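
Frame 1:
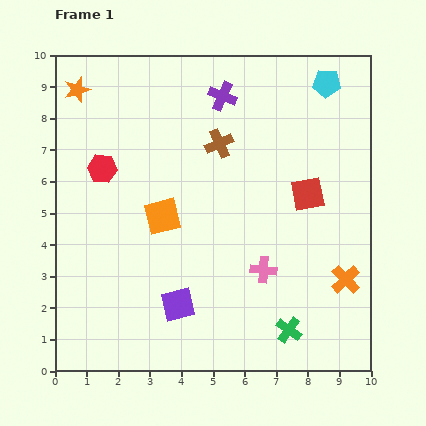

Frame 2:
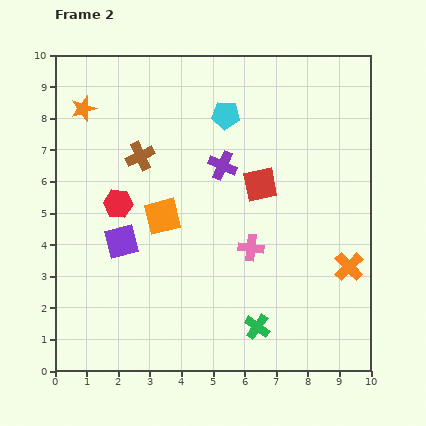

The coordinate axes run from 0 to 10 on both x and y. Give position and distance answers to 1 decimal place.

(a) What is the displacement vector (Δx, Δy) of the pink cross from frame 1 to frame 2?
(-0.4, 0.7)

The pink cross was at (6.6, 3.2) in frame 1 and (6.2, 3.9) in frame 2.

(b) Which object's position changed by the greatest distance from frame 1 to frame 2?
the cyan pentagon

(moved 3.4; next 2.7)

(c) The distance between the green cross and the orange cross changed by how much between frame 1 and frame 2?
+1.1

Distance in frame 1: 2.4. Distance in frame 2: 3.5.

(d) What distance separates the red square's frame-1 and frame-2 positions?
1.5

The red square moved from (8.0, 5.6) to (6.5, 5.9), a distance of √(1.5² + 0.3²) ≈ 1.5.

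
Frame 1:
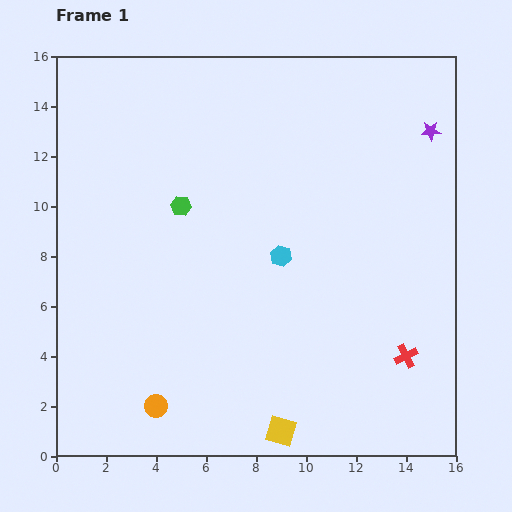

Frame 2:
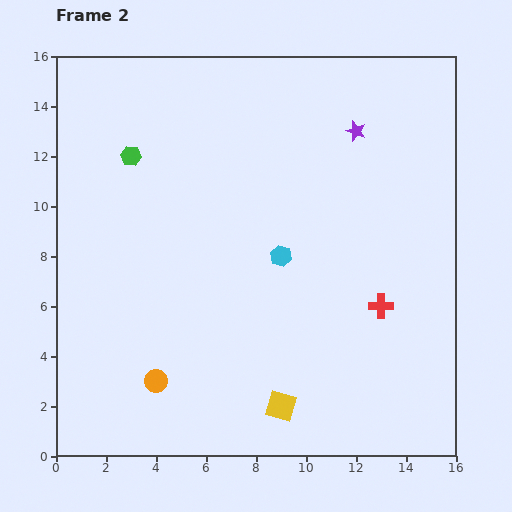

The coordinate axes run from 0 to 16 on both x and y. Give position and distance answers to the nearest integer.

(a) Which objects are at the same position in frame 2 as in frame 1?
the cyan hexagon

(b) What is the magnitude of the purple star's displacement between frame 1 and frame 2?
3

The purple star moved from (15, 13) to (12, 13), a distance of √(3² + 0²) ≈ 3.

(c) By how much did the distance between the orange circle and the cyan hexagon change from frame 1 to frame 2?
-1

Distance in frame 1: 8. Distance in frame 2: 7.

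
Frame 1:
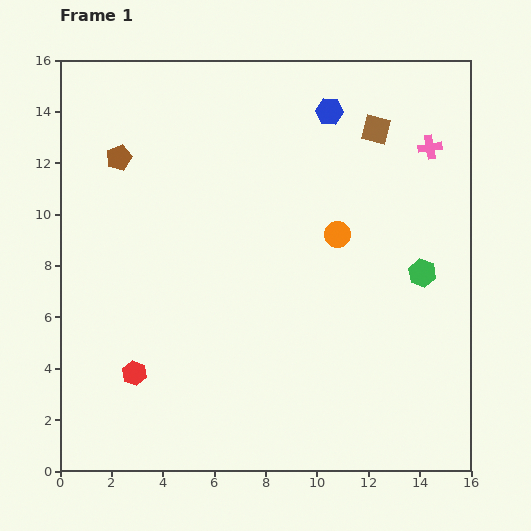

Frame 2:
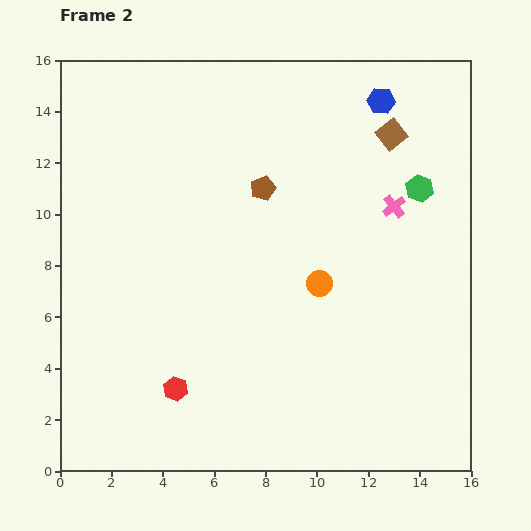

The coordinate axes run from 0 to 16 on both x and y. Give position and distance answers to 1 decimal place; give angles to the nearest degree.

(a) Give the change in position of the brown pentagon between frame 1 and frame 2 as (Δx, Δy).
(5.6, -1.2)

The brown pentagon was at (2.3, 12.2) in frame 1 and (7.9, 11.0) in frame 2.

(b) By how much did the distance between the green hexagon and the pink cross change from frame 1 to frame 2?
-3.7

Distance in frame 1: 4.9. Distance in frame 2: 1.2.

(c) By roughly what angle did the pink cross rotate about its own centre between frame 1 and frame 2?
30° counter-clockwise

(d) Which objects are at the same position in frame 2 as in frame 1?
none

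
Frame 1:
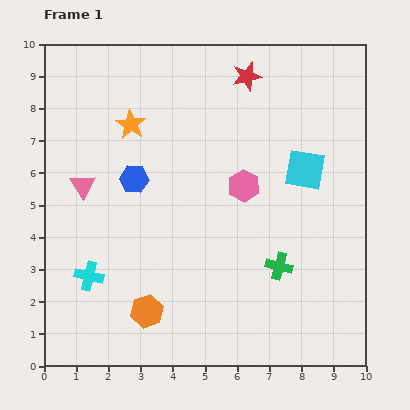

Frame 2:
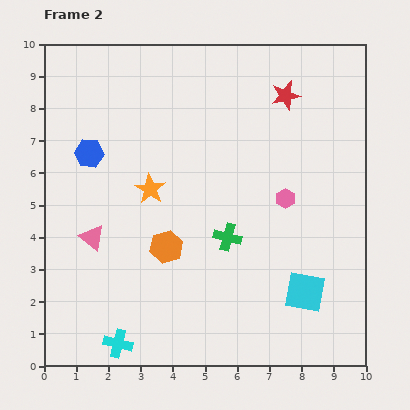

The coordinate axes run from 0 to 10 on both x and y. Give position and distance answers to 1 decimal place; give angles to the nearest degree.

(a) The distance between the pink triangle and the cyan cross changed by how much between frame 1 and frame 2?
+0.6

Distance in frame 1: 2.8. Distance in frame 2: 3.4.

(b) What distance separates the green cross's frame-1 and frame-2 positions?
1.8

The green cross moved from (7.3, 3.1) to (5.7, 4.0), a distance of √(1.6² + 0.9²) ≈ 1.8.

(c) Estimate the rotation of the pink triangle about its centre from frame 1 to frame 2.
19° counter-clockwise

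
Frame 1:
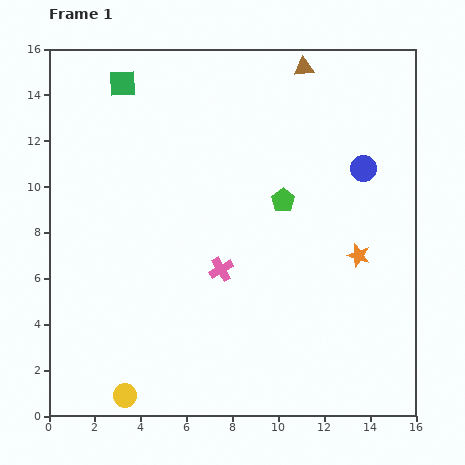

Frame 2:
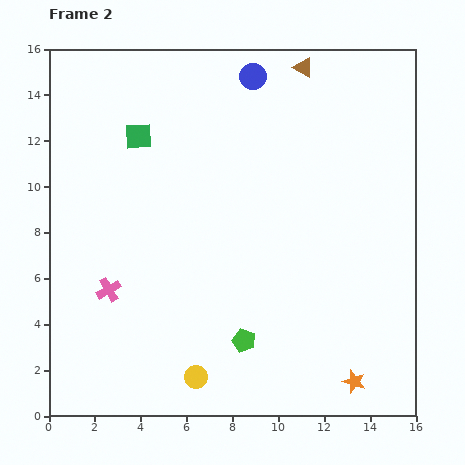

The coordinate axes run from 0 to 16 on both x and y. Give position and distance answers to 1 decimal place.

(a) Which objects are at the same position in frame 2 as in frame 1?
the brown triangle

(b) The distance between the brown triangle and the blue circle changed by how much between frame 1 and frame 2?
-2.9

Distance in frame 1: 5.1. Distance in frame 2: 2.2.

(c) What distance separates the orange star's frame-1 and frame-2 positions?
5.5

The orange star moved from (13.5, 7.0) to (13.3, 1.5), a distance of √(0.2² + 5.5²) ≈ 5.5.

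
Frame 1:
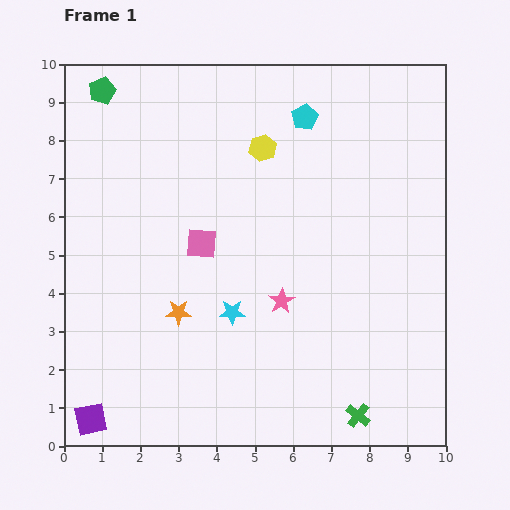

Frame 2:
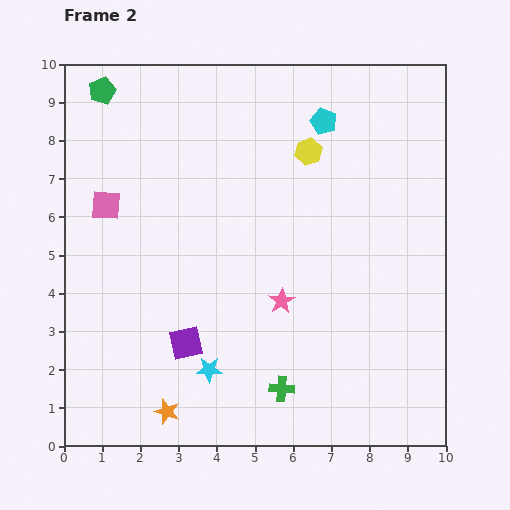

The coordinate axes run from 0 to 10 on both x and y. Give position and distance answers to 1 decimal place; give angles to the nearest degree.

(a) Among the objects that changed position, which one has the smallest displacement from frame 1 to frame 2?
the cyan pentagon

(moved 0.5)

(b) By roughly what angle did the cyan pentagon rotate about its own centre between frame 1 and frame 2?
21° counter-clockwise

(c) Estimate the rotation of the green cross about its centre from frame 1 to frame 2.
35° counter-clockwise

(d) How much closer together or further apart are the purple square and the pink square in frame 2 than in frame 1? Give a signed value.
-1.2

Distance in frame 1: 5.4. Distance in frame 2: 4.2.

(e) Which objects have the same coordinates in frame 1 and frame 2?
the pink star, the green pentagon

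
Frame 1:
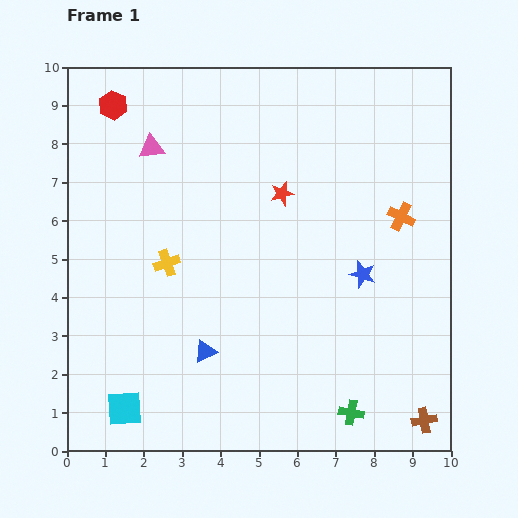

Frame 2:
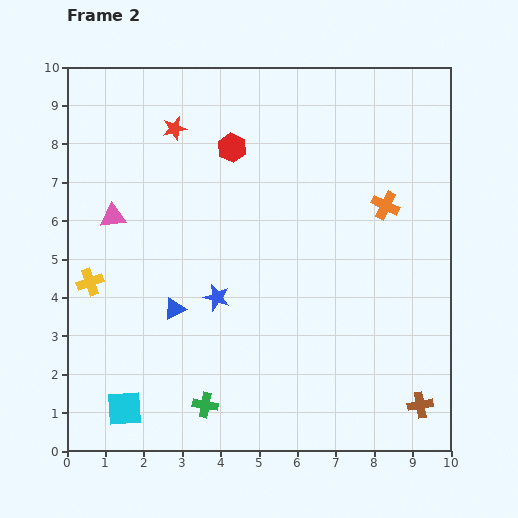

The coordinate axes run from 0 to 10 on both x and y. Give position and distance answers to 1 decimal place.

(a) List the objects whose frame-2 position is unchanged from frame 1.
the cyan square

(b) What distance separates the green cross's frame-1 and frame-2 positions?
3.8

The green cross moved from (7.4, 1.0) to (3.6, 1.2), a distance of √(3.8² + 0.2²) ≈ 3.8.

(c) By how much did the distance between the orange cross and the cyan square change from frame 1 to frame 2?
-0.2

Distance in frame 1: 8.8. Distance in frame 2: 8.6.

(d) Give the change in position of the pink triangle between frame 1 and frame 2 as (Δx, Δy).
(-1.0, -1.8)

The pink triangle was at (2.2, 7.9) in frame 1 and (1.2, 6.1) in frame 2.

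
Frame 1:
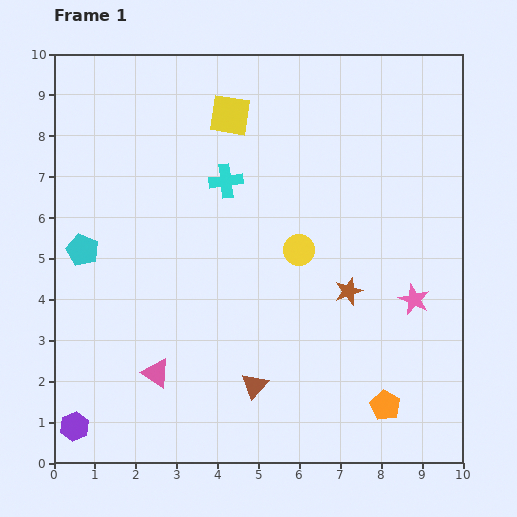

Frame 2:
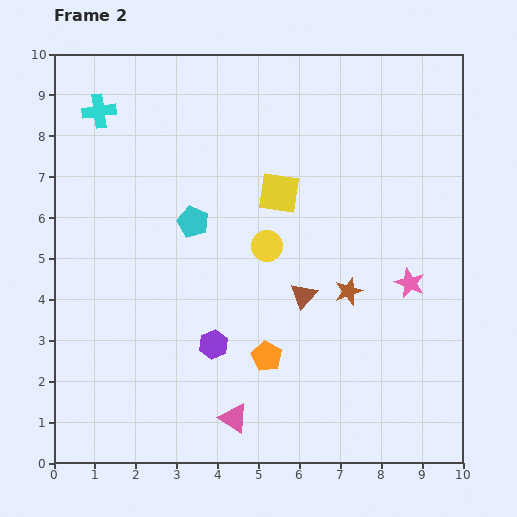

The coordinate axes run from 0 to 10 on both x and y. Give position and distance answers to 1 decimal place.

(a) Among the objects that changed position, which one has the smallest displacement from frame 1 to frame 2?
the pink star

(moved 0.4)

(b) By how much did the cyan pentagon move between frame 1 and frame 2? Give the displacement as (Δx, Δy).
(2.7, 0.7)

The cyan pentagon was at (0.7, 5.2) in frame 1 and (3.4, 5.9) in frame 2.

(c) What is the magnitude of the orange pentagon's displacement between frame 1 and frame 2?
3.1

The orange pentagon moved from (8.1, 1.4) to (5.2, 2.6), a distance of √(2.9² + 1.2²) ≈ 3.1.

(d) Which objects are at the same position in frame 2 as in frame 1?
the brown star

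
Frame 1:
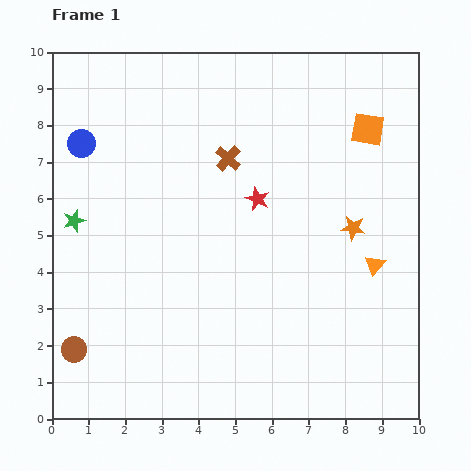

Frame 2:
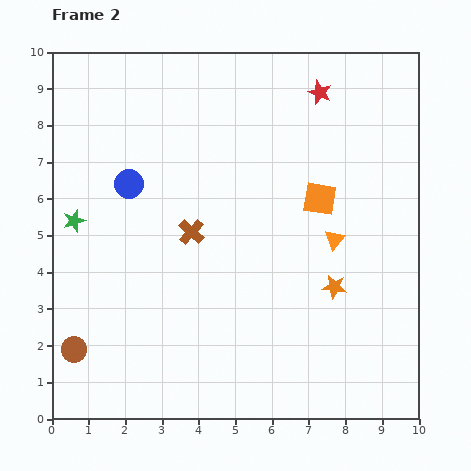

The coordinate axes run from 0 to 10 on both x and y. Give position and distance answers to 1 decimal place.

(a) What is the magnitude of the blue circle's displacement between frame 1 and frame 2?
1.7

The blue circle moved from (0.8, 7.5) to (2.1, 6.4), a distance of √(1.3² + 1.1²) ≈ 1.7.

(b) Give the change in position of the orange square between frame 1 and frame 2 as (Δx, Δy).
(-1.3, -1.9)

The orange square was at (8.6, 7.9) in frame 1 and (7.3, 6.0) in frame 2.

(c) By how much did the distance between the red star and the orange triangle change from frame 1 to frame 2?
+0.3

Distance in frame 1: 3.7. Distance in frame 2: 4.0.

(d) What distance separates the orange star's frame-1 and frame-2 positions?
1.7

The orange star moved from (8.2, 5.2) to (7.7, 3.6), a distance of √(0.5² + 1.6²) ≈ 1.7.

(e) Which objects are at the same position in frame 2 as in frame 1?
the brown circle, the green star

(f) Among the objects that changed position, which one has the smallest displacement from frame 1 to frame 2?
the orange triangle

(moved 1.3)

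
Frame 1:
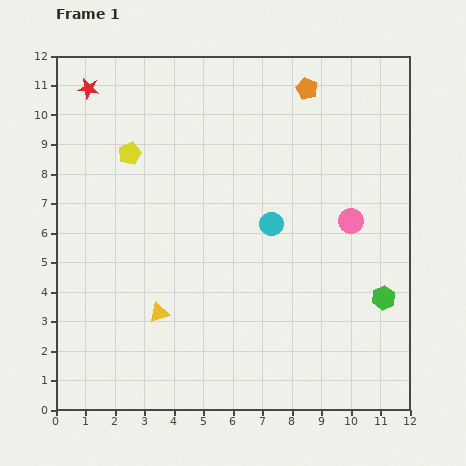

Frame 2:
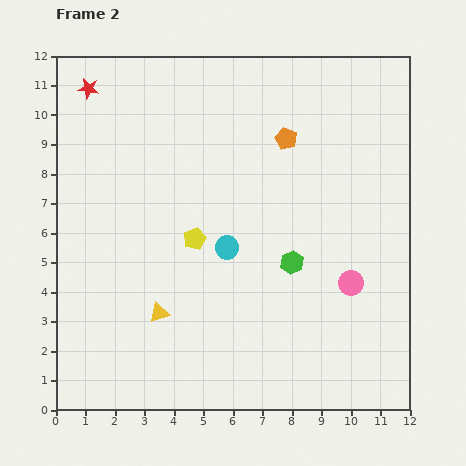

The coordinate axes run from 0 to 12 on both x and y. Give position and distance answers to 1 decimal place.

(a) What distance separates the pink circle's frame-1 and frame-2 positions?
2.1

The pink circle moved from (10.0, 6.4) to (10.0, 4.3), a distance of √(0.0² + 2.1²) ≈ 2.1.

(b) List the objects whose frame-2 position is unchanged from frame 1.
the yellow triangle, the red star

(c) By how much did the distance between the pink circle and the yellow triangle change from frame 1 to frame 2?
-0.6

Distance in frame 1: 7.2. Distance in frame 2: 6.6.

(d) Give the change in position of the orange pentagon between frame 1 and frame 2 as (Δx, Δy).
(-0.7, -1.7)

The orange pentagon was at (8.5, 10.9) in frame 1 and (7.8, 9.2) in frame 2.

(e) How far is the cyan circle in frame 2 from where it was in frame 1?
1.7

The cyan circle moved from (7.3, 6.3) to (5.8, 5.5), a distance of √(1.5² + 0.8²) ≈ 1.7.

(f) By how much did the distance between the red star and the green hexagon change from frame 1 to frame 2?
-3.2

Distance in frame 1: 12.3. Distance in frame 2: 9.1.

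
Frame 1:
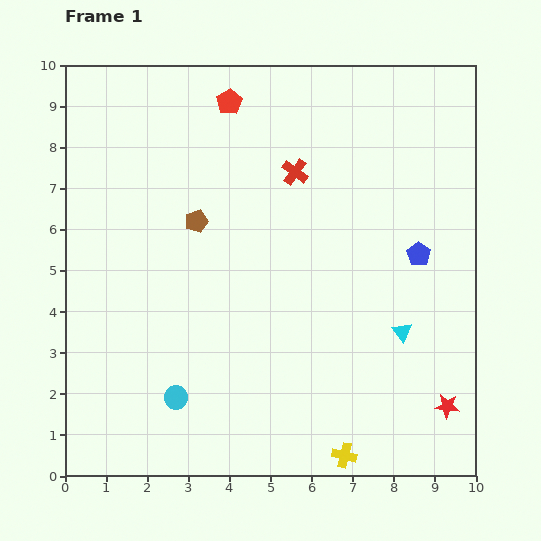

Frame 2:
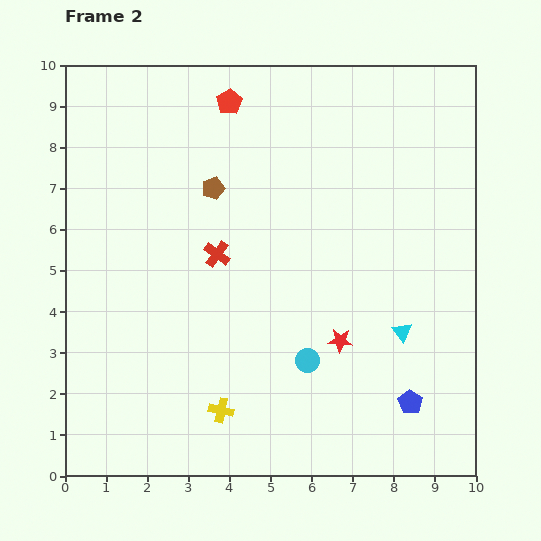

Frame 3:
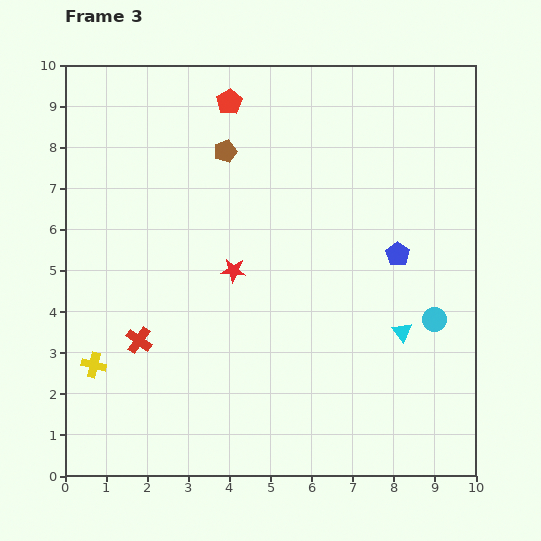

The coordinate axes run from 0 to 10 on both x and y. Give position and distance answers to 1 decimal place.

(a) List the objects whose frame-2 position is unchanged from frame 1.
the red pentagon, the cyan triangle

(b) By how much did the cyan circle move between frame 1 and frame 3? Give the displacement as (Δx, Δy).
(6.3, 1.9)

The cyan circle was at (2.7, 1.9) in frame 1 and (9.0, 3.8) in frame 3.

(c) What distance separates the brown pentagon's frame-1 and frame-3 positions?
1.8

The brown pentagon moved from (3.2, 6.2) to (3.9, 7.9), a distance of √(0.7² + 1.7²) ≈ 1.8.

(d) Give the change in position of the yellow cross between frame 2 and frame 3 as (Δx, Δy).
(-3.1, 1.1)

The yellow cross was at (3.8, 1.6) in frame 2 and (0.7, 2.7) in frame 3.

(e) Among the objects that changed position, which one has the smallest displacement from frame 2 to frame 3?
the brown pentagon

(moved 0.9)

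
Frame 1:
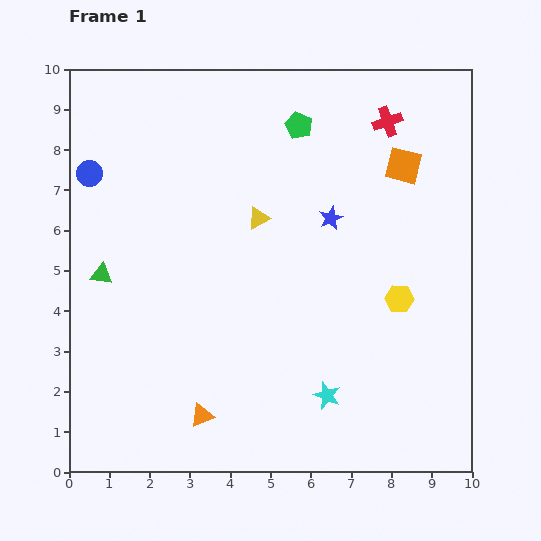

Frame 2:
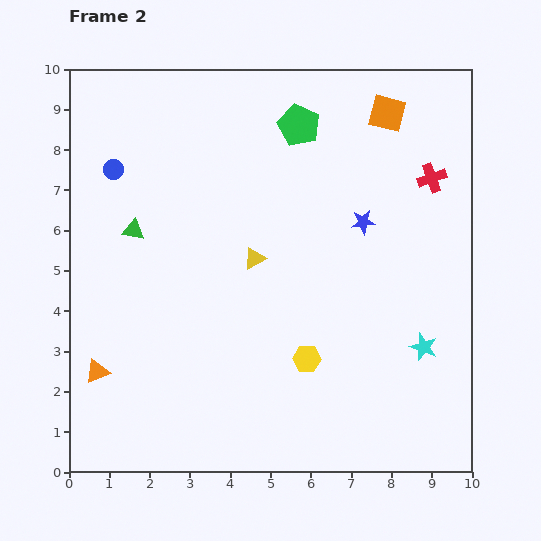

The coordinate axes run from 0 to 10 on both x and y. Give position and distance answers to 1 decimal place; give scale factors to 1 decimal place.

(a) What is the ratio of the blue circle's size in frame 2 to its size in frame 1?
0.8×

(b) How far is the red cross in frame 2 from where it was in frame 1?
1.8

The red cross moved from (7.9, 8.7) to (9.0, 7.3), a distance of √(1.1² + 1.4²) ≈ 1.8.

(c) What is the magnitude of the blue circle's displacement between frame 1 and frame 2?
0.6

The blue circle moved from (0.5, 7.4) to (1.1, 7.5), a distance of √(0.6² + 0.1²) ≈ 0.6.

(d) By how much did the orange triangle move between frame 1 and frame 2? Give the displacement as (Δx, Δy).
(-2.6, 1.1)

The orange triangle was at (3.3, 1.4) in frame 1 and (0.7, 2.5) in frame 2.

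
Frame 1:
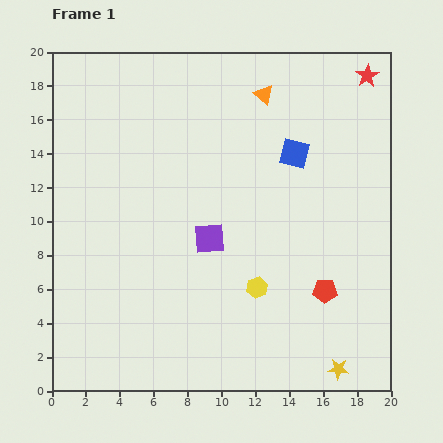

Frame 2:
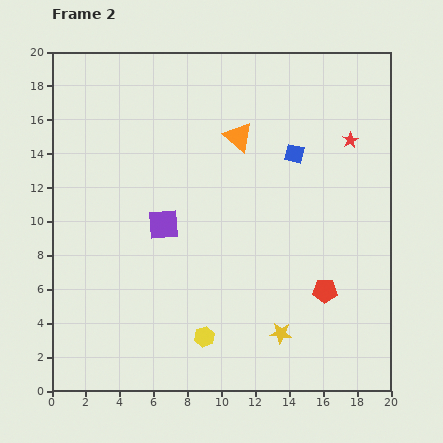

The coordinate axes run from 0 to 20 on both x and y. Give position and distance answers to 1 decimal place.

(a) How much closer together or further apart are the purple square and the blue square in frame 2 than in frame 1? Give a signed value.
+1.7

Distance in frame 1: 7.1. Distance in frame 2: 8.8.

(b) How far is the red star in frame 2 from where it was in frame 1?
3.9

The red star moved from (18.6, 18.6) to (17.6, 14.8), a distance of √(1.0² + 3.8²) ≈ 3.9.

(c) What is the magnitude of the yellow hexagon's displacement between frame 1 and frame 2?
4.2

The yellow hexagon moved from (12.1, 6.1) to (9.0, 3.2), a distance of √(3.1² + 2.9²) ≈ 4.2.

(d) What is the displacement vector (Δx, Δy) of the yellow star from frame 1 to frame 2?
(-3.4, 2.1)

The yellow star was at (16.9, 1.3) in frame 1 and (13.5, 3.4) in frame 2.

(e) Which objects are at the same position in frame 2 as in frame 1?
the blue square, the red pentagon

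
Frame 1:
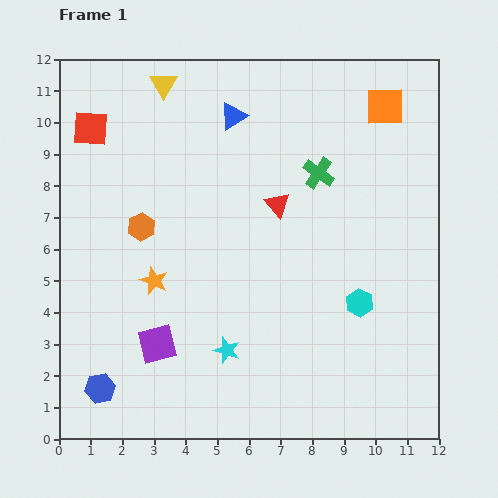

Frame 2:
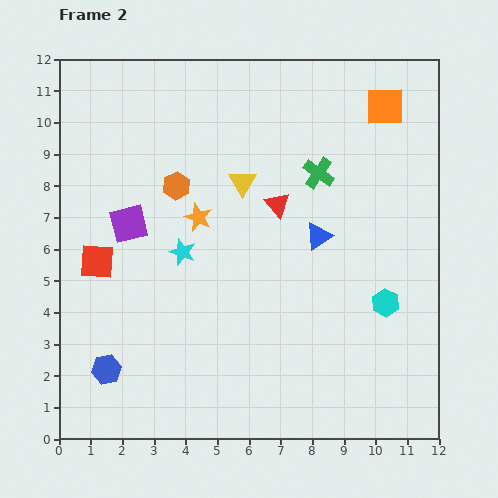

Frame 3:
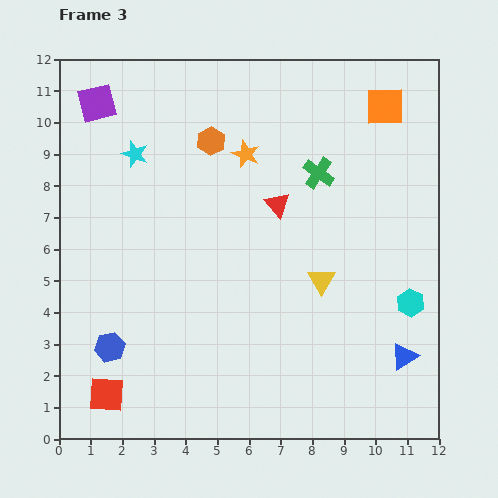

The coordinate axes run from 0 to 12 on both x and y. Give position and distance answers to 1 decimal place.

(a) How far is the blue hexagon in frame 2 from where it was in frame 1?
0.6

The blue hexagon moved from (1.3, 1.6) to (1.5, 2.2), a distance of √(0.2² + 0.6²) ≈ 0.6.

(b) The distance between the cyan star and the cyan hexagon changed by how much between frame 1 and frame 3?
+5.4

Distance in frame 1: 4.5. Distance in frame 3: 9.9.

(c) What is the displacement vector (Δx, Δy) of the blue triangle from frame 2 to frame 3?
(2.7, -3.8)

The blue triangle was at (8.2, 6.4) in frame 2 and (10.9, 2.6) in frame 3.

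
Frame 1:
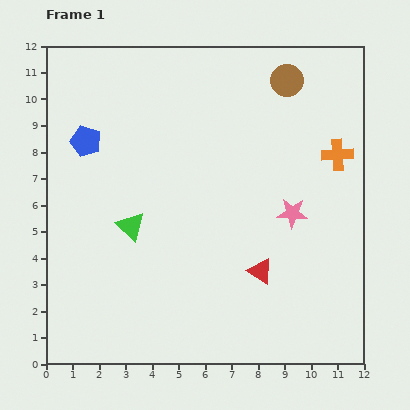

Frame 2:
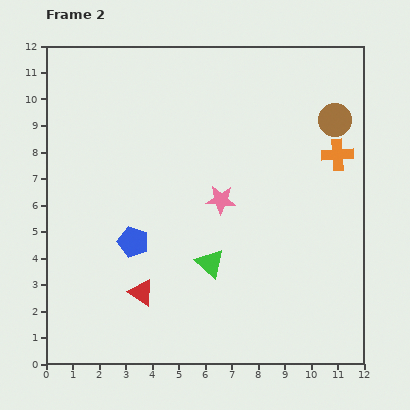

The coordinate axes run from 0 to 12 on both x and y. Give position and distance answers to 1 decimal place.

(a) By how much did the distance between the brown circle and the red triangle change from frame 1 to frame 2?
+2.5

Distance in frame 1: 7.3. Distance in frame 2: 9.8.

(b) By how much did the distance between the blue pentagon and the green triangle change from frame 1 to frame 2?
-0.6

Distance in frame 1: 3.6. Distance in frame 2: 3.0.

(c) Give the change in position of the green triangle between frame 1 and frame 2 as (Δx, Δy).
(3.0, -1.4)

The green triangle was at (3.2, 5.2) in frame 1 and (6.2, 3.8) in frame 2.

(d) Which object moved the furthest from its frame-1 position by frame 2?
the red triangle

(moved 4.6; next 4.2)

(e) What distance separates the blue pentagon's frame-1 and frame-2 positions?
4.2

The blue pentagon moved from (1.5, 8.4) to (3.3, 4.6), a distance of √(1.8² + 3.8²) ≈ 4.2.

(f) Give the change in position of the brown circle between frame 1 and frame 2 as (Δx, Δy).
(1.8, -1.5)

The brown circle was at (9.1, 10.7) in frame 1 and (10.9, 9.2) in frame 2.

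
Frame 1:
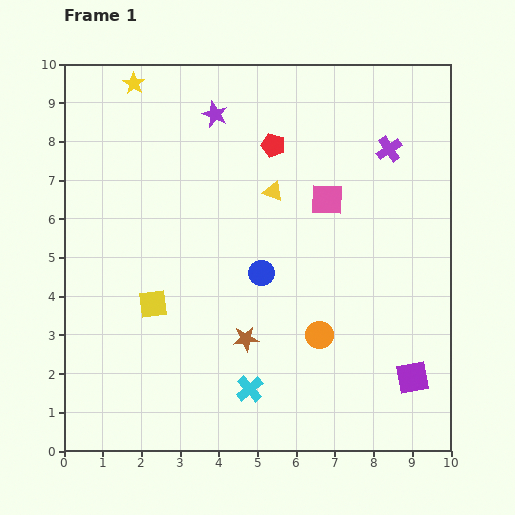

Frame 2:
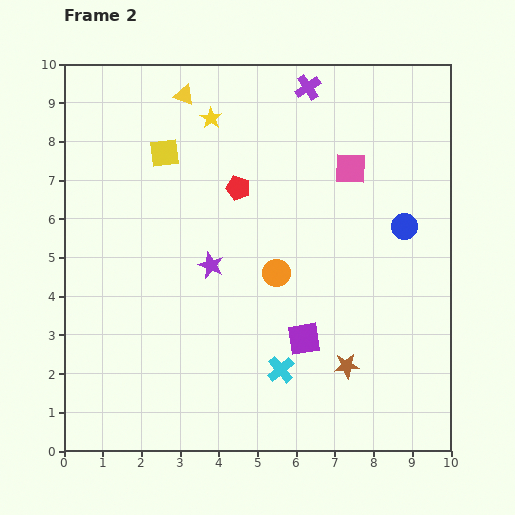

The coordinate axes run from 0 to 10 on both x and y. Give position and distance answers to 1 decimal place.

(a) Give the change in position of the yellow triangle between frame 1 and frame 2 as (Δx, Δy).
(-2.3, 2.5)

The yellow triangle was at (5.4, 6.7) in frame 1 and (3.1, 9.2) in frame 2.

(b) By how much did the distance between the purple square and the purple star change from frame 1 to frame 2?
-5.4

Distance in frame 1: 8.5. Distance in frame 2: 3.1.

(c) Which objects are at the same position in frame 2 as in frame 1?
none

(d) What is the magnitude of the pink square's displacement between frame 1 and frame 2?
1.0

The pink square moved from (6.8, 6.5) to (7.4, 7.3), a distance of √(0.6² + 0.8²) ≈ 1.0.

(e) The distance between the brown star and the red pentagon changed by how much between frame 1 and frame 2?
+0.4

Distance in frame 1: 5.0. Distance in frame 2: 5.4.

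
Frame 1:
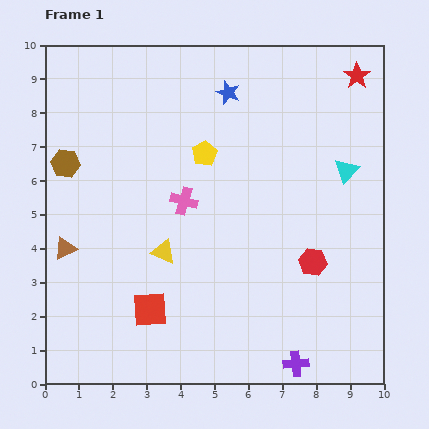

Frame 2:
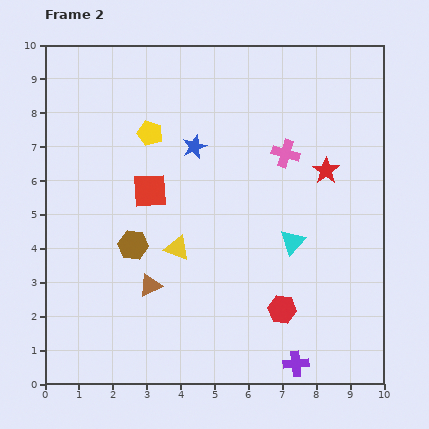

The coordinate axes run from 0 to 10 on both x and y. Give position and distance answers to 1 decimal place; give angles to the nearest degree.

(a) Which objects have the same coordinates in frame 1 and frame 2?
the purple cross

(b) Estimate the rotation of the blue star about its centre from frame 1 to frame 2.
29° clockwise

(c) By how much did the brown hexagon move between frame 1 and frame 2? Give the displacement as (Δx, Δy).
(2.0, -2.4)

The brown hexagon was at (0.6, 6.5) in frame 1 and (2.6, 4.1) in frame 2.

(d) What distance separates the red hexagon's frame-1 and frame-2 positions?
1.7

The red hexagon moved from (7.9, 3.6) to (7.0, 2.2), a distance of √(0.9² + 1.4²) ≈ 1.7.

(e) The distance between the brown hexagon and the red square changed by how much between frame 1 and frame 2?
-3.3

Distance in frame 1: 5.0. Distance in frame 2: 1.7.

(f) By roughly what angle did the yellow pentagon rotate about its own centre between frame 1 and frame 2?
24° counter-clockwise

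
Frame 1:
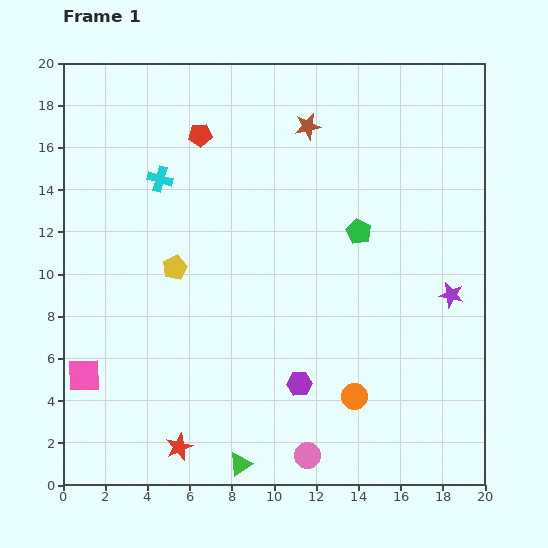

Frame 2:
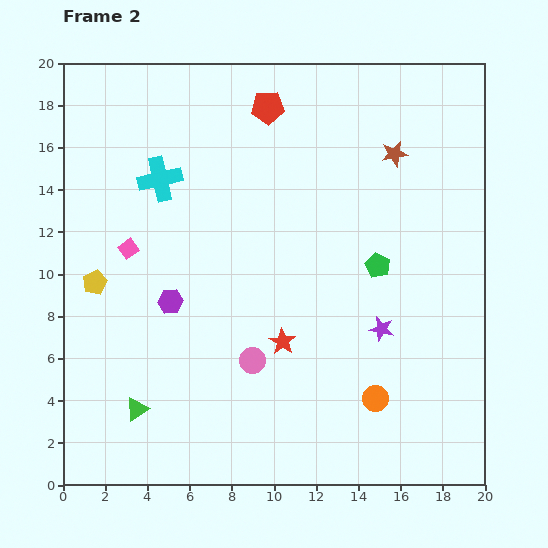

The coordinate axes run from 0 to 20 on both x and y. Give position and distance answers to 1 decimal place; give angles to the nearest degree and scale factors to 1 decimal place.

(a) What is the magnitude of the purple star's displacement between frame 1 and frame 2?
3.7

The purple star moved from (18.4, 9.0) to (15.1, 7.4), a distance of √(3.3² + 1.6²) ≈ 3.7.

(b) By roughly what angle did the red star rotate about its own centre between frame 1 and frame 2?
16° counter-clockwise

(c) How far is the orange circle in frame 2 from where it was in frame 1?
1.0

The orange circle moved from (13.8, 4.2) to (14.8, 4.1), a distance of √(1.0² + 0.1²) ≈ 1.0.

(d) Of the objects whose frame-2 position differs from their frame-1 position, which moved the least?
the orange circle

(moved 1.0)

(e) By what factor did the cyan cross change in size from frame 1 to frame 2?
1.7×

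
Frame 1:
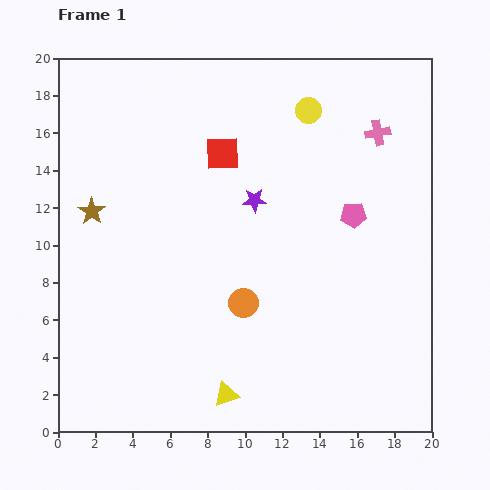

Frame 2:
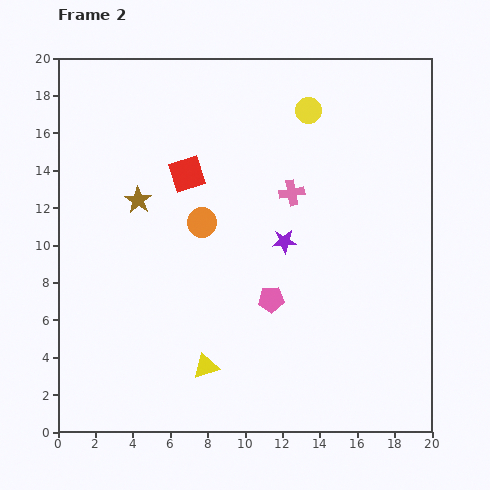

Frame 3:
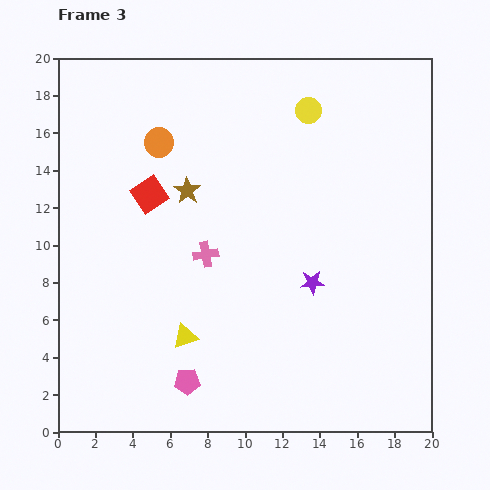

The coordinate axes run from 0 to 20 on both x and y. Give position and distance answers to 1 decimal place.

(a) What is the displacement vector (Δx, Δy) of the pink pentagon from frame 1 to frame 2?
(-4.4, -4.5)

The pink pentagon was at (15.8, 11.6) in frame 1 and (11.4, 7.1) in frame 2.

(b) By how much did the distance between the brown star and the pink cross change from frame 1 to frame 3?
-12.4

Distance in frame 1: 15.9. Distance in frame 3: 3.5.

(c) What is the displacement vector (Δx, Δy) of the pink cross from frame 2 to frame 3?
(-4.6, -3.3)

The pink cross was at (12.5, 12.8) in frame 2 and (7.9, 9.5) in frame 3.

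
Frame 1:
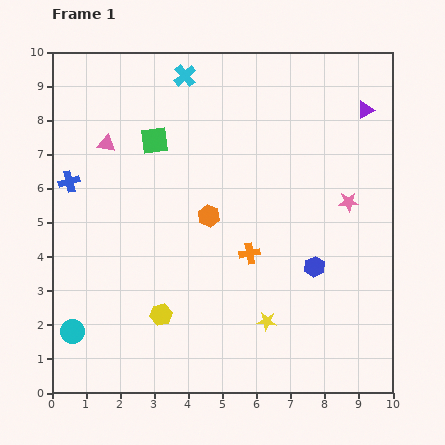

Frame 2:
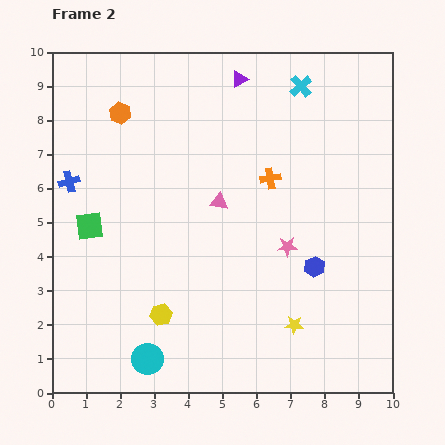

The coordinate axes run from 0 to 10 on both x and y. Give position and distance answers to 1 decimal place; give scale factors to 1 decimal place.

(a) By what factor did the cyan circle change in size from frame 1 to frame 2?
1.3×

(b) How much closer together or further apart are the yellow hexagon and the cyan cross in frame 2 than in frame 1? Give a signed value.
+0.9

Distance in frame 1: 7.0. Distance in frame 2: 7.9.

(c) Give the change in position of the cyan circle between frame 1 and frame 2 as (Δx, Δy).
(2.2, -0.8)

The cyan circle was at (0.6, 1.8) in frame 1 and (2.8, 1.0) in frame 2.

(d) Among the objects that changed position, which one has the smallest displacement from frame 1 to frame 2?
the yellow star

(moved 0.8)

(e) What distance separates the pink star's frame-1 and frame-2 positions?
2.2

The pink star moved from (8.7, 5.6) to (6.9, 4.3), a distance of √(1.8² + 1.3²) ≈ 2.2.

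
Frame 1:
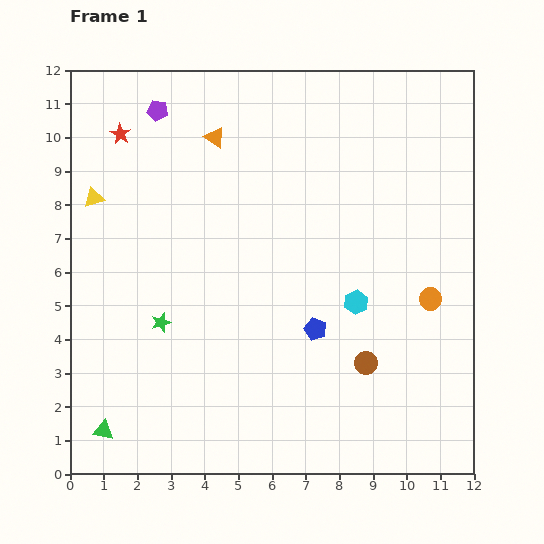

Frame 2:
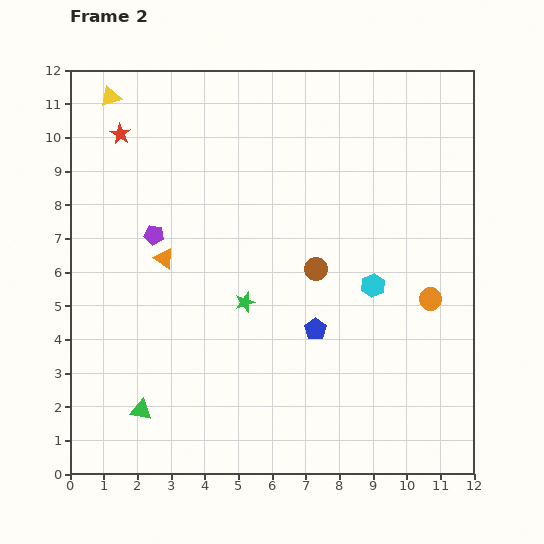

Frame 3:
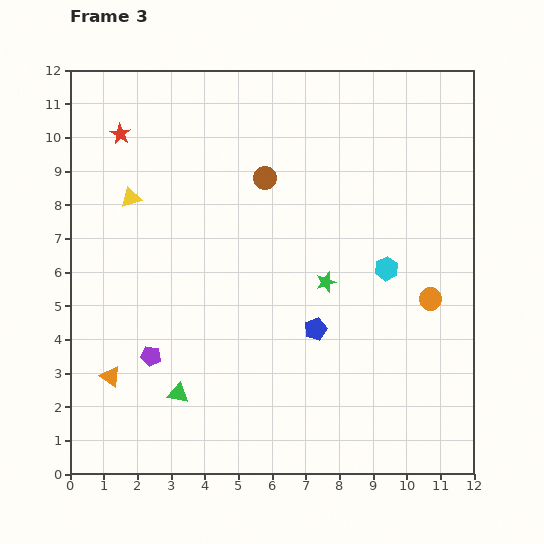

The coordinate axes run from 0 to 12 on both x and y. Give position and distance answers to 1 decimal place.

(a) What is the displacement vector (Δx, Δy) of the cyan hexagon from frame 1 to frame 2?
(0.5, 0.5)

The cyan hexagon was at (8.5, 5.1) in frame 1 and (9.0, 5.6) in frame 2.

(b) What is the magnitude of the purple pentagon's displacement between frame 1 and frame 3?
7.3

The purple pentagon moved from (2.6, 10.8) to (2.4, 3.5), a distance of √(0.2² + 7.3²) ≈ 7.3.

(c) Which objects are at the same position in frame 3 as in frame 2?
the orange circle, the blue pentagon, the red star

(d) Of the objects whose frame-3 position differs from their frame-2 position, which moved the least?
the cyan hexagon

(moved 0.6)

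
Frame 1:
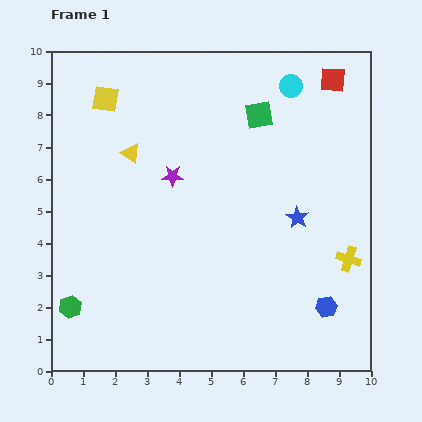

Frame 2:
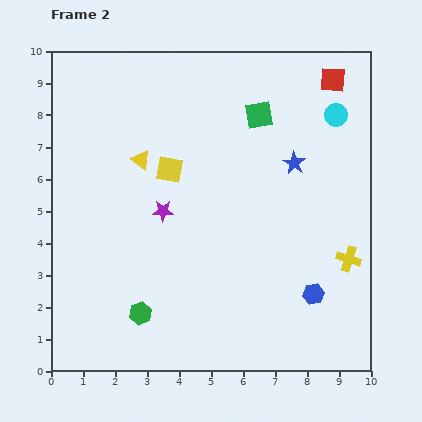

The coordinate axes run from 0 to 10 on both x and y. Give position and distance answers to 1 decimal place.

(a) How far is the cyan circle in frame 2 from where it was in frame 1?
1.7

The cyan circle moved from (7.5, 8.9) to (8.9, 8.0), a distance of √(1.4² + 0.9²) ≈ 1.7.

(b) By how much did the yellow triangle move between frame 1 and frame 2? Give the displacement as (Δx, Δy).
(0.3, -0.2)

The yellow triangle was at (2.5, 6.8) in frame 1 and (2.8, 6.6) in frame 2.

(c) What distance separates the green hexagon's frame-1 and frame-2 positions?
2.2

The green hexagon moved from (0.6, 2.0) to (2.8, 1.8), a distance of √(2.2² + 0.2²) ≈ 2.2.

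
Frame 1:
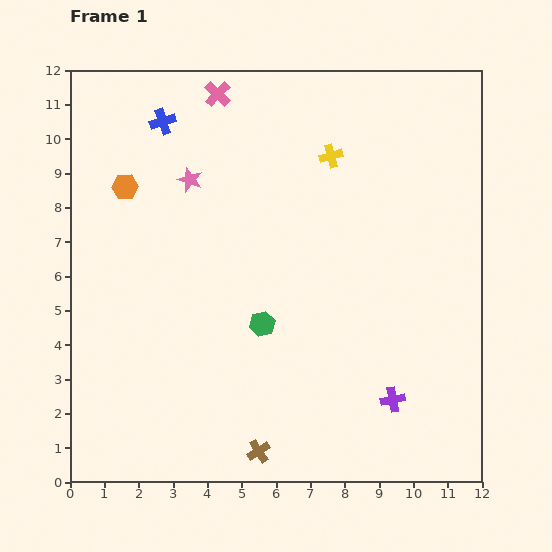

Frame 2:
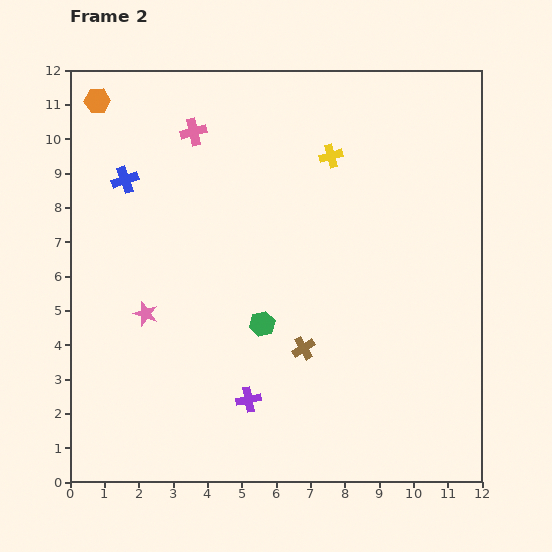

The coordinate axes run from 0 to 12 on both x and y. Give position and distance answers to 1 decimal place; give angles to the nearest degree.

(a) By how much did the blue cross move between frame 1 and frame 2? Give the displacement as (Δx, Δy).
(-1.1, -1.7)

The blue cross was at (2.7, 10.5) in frame 1 and (1.6, 8.8) in frame 2.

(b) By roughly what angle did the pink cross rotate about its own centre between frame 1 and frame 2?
32° clockwise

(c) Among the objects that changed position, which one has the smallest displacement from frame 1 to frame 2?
the pink cross

(moved 1.3)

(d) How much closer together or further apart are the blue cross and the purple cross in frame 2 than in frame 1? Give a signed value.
-3.2

Distance in frame 1: 10.5. Distance in frame 2: 7.3.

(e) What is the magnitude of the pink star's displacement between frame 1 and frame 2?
4.1

The pink star moved from (3.5, 8.8) to (2.2, 4.9), a distance of √(1.3² + 3.9²) ≈ 4.1.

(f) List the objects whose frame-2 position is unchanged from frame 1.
the yellow cross, the green hexagon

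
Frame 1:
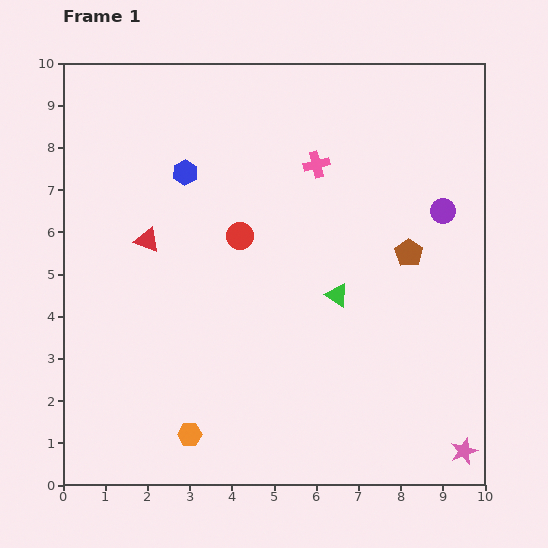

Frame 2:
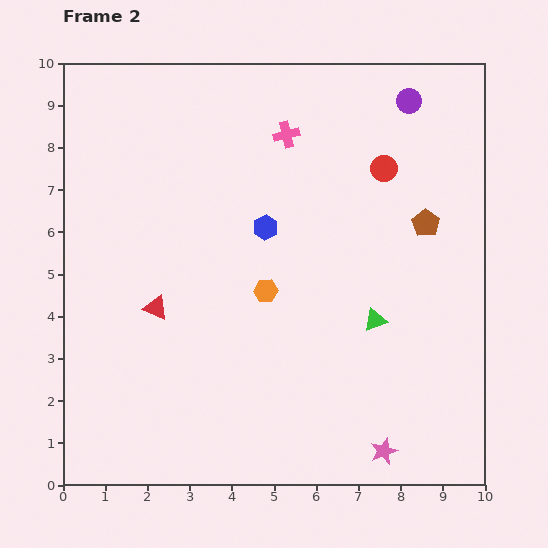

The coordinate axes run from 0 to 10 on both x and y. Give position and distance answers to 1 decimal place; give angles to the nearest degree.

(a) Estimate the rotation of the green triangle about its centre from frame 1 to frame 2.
52° counter-clockwise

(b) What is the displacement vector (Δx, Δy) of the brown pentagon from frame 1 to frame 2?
(0.4, 0.7)

The brown pentagon was at (8.2, 5.5) in frame 1 and (8.6, 6.2) in frame 2.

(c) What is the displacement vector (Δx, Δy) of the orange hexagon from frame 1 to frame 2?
(1.8, 3.4)

The orange hexagon was at (3.0, 1.2) in frame 1 and (4.8, 4.6) in frame 2.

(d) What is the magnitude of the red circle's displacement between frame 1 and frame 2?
3.8

The red circle moved from (4.2, 5.9) to (7.6, 7.5), a distance of √(3.4² + 1.6²) ≈ 3.8.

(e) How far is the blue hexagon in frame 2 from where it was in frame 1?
2.3

The blue hexagon moved from (2.9, 7.4) to (4.8, 6.1), a distance of √(1.9² + 1.3²) ≈ 2.3.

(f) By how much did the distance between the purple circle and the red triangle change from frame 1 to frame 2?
+0.7

Distance in frame 1: 7.0. Distance in frame 2: 7.7.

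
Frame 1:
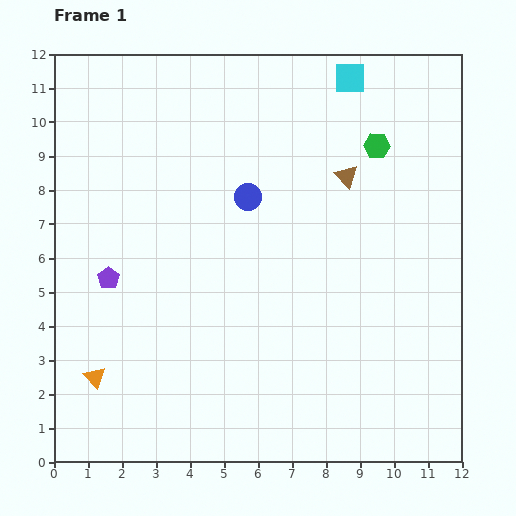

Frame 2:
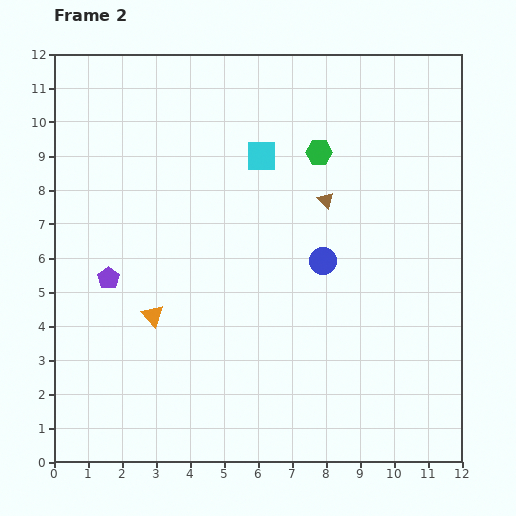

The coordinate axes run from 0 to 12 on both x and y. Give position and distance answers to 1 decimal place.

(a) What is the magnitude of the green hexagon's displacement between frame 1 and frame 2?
1.7

The green hexagon moved from (9.5, 9.3) to (7.8, 9.1), a distance of √(1.7² + 0.2²) ≈ 1.7.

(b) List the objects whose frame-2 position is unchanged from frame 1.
the purple pentagon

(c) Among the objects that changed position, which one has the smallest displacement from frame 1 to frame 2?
the brown triangle

(moved 0.9)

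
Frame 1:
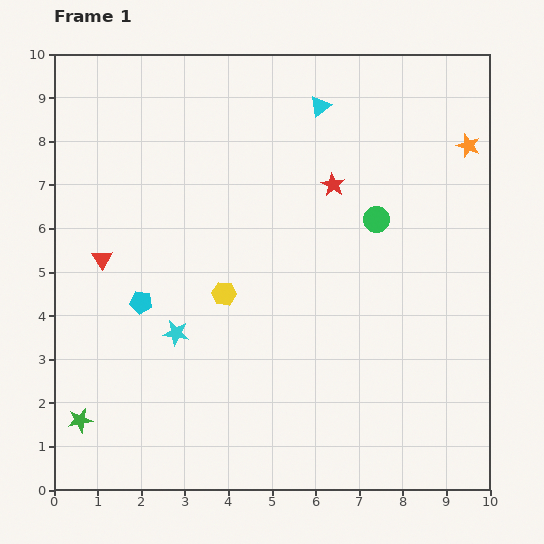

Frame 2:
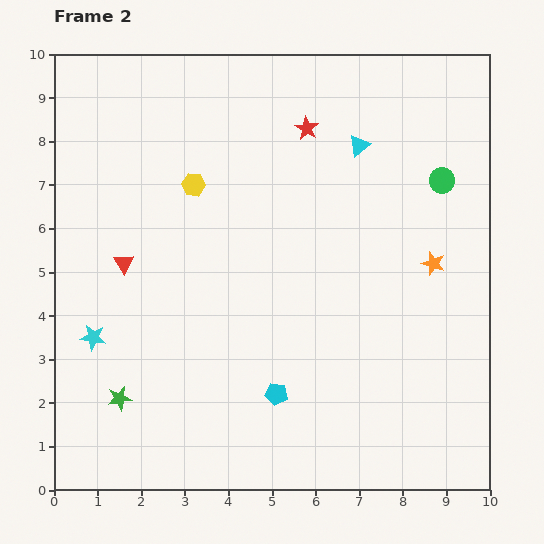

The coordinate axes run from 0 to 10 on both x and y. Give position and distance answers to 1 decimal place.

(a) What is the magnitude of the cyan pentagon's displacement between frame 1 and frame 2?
3.7

The cyan pentagon moved from (2.0, 4.3) to (5.1, 2.2), a distance of √(3.1² + 2.1²) ≈ 3.7.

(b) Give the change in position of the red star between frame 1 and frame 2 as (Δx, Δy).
(-0.6, 1.3)

The red star was at (6.4, 7.0) in frame 1 and (5.8, 8.3) in frame 2.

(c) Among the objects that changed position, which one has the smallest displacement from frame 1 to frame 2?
the red triangle

(moved 0.5)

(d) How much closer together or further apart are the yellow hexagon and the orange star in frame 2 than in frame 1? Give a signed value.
-0.8

Distance in frame 1: 6.6. Distance in frame 2: 5.8.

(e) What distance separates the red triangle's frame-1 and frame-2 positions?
0.5

The red triangle moved from (1.1, 5.3) to (1.6, 5.2), a distance of √(0.5² + 0.1²) ≈ 0.5.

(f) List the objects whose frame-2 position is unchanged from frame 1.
none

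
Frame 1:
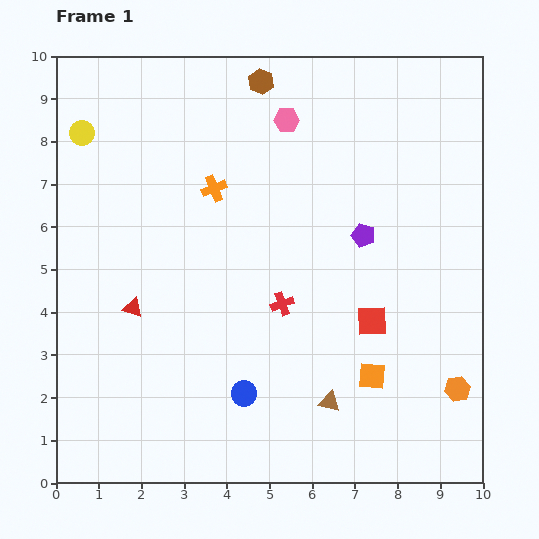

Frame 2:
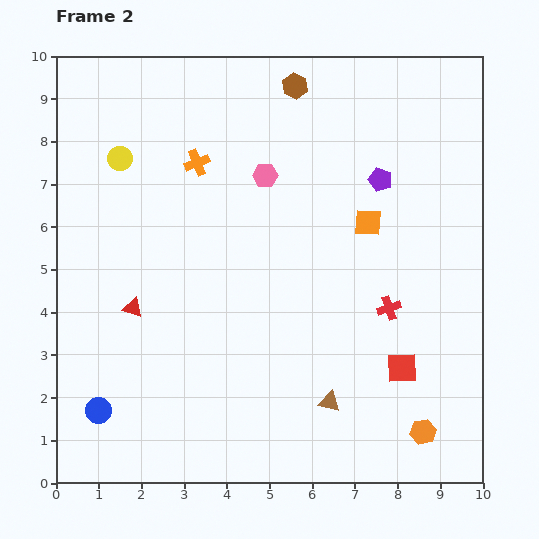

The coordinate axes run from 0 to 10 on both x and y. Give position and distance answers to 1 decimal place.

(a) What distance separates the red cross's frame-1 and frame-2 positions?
2.5

The red cross moved from (5.3, 4.2) to (7.8, 4.1), a distance of √(2.5² + 0.1²) ≈ 2.5.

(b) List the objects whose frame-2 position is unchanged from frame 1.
the brown triangle, the red triangle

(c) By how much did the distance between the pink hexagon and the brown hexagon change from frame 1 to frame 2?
+1.1

Distance in frame 1: 1.1. Distance in frame 2: 2.2.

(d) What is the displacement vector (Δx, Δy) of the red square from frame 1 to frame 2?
(0.7, -1.1)

The red square was at (7.4, 3.8) in frame 1 and (8.1, 2.7) in frame 2.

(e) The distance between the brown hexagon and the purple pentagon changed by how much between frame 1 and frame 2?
-1.3

Distance in frame 1: 4.3. Distance in frame 2: 3.0.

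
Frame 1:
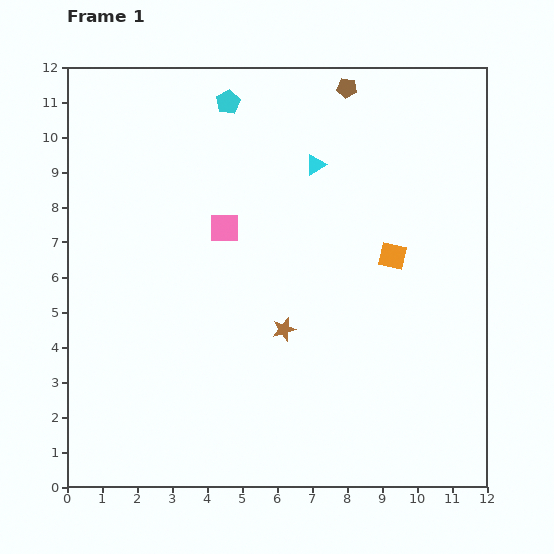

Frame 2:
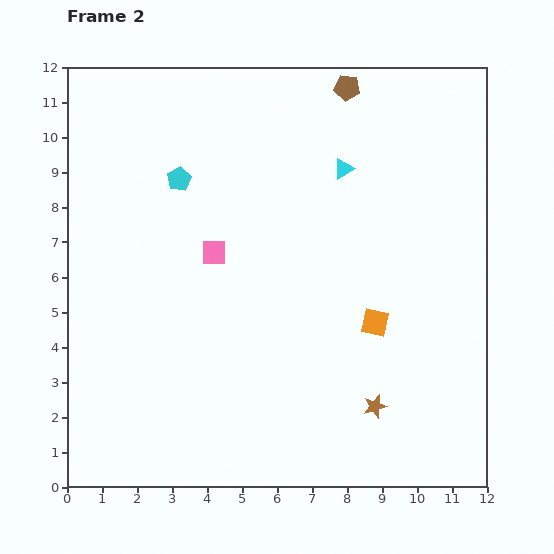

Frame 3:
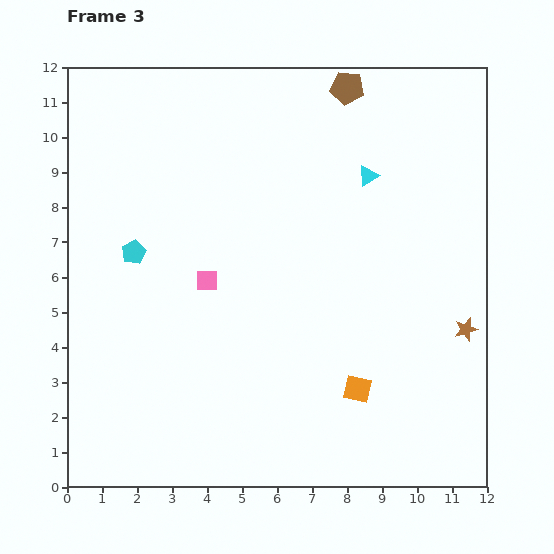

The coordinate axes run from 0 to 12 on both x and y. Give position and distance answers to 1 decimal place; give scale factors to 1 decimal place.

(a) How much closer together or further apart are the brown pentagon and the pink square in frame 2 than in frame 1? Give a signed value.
+0.7

Distance in frame 1: 5.3. Distance in frame 2: 6.0.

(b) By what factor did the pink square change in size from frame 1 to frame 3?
0.7×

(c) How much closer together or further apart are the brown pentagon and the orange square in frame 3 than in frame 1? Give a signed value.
+3.6

Distance in frame 1: 5.0. Distance in frame 3: 8.6.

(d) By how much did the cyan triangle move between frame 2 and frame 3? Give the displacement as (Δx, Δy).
(0.7, -0.2)

The cyan triangle was at (7.9, 9.1) in frame 2 and (8.6, 8.9) in frame 3.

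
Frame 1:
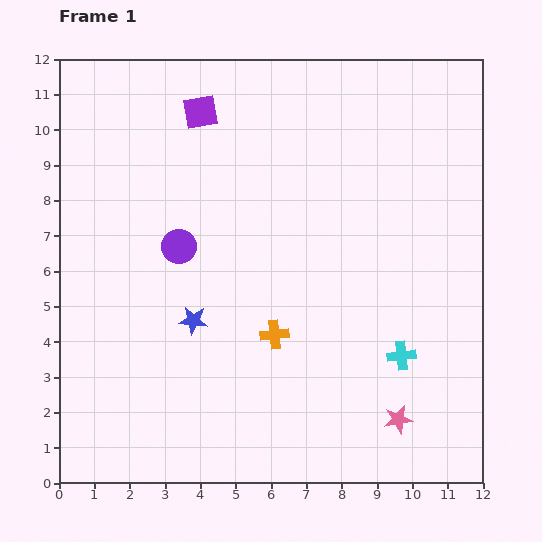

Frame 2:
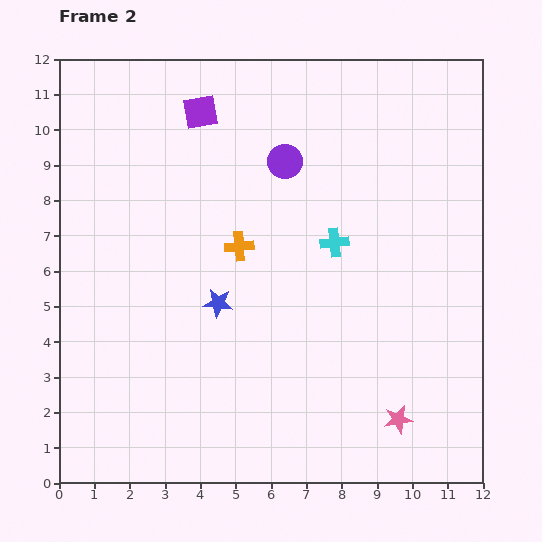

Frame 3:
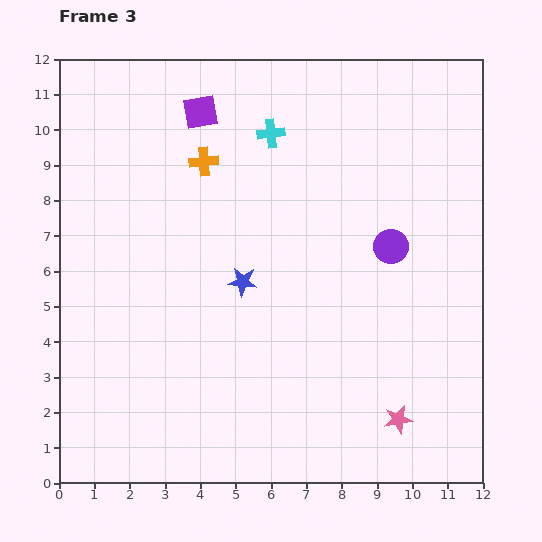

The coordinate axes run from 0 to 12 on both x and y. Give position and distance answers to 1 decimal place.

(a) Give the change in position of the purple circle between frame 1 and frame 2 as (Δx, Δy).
(3.0, 2.4)

The purple circle was at (3.4, 6.7) in frame 1 and (6.4, 9.1) in frame 2.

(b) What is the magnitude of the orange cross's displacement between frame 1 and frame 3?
5.3

The orange cross moved from (6.1, 4.2) to (4.1, 9.1), a distance of √(2.0² + 4.9²) ≈ 5.3.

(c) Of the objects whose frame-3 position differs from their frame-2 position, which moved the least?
the blue star

(moved 0.9)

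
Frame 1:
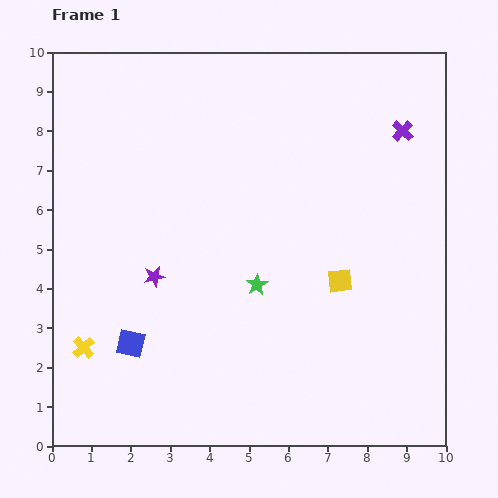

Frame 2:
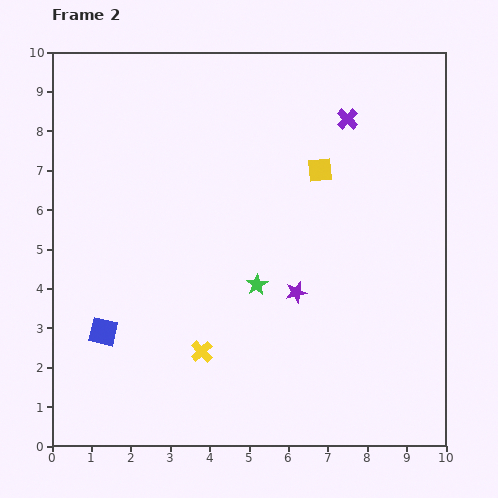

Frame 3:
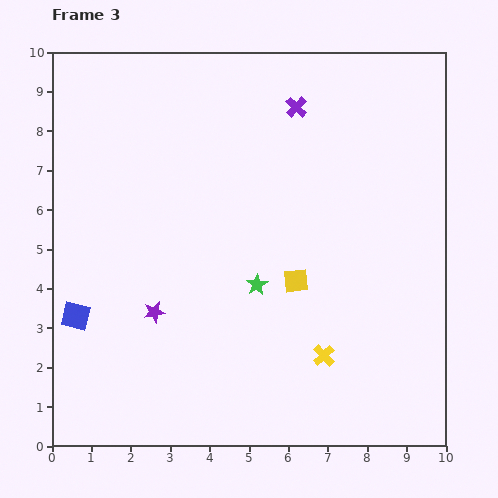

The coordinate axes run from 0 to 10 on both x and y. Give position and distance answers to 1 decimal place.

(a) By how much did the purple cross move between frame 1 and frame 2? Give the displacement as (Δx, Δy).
(-1.4, 0.3)

The purple cross was at (8.9, 8.0) in frame 1 and (7.5, 8.3) in frame 2.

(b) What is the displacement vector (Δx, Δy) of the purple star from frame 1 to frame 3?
(0.0, -0.9)

The purple star was at (2.6, 4.3) in frame 1 and (2.6, 3.4) in frame 3.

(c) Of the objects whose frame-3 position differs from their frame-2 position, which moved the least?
the blue square

(moved 0.8)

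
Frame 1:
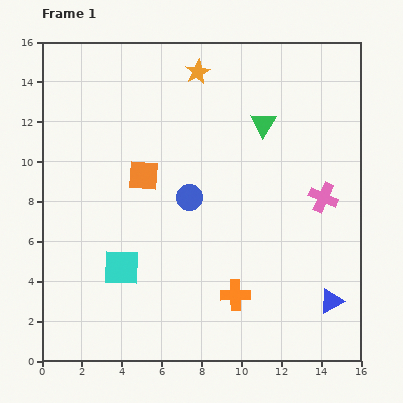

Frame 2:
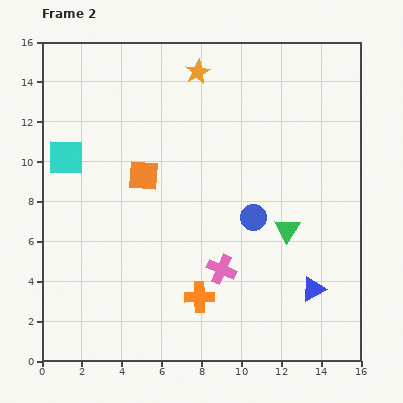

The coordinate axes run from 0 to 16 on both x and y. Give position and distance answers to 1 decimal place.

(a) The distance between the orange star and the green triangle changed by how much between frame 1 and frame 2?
+4.9

Distance in frame 1: 4.2. Distance in frame 2: 9.1.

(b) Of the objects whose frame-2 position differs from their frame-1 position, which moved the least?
the blue triangle

(moved 1.1)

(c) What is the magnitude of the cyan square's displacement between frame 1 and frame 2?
6.2

The cyan square moved from (4.0, 4.7) to (1.2, 10.2), a distance of √(2.8² + 5.5²) ≈ 6.2.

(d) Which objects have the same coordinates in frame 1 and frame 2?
the orange star, the orange square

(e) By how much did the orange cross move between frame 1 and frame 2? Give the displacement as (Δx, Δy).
(-1.8, -0.1)

The orange cross was at (9.7, 3.3) in frame 1 and (7.9, 3.2) in frame 2.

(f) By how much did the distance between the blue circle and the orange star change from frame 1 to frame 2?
+1.5

Distance in frame 1: 6.3. Distance in frame 2: 7.8.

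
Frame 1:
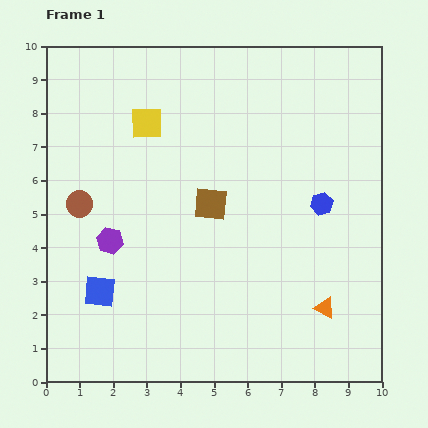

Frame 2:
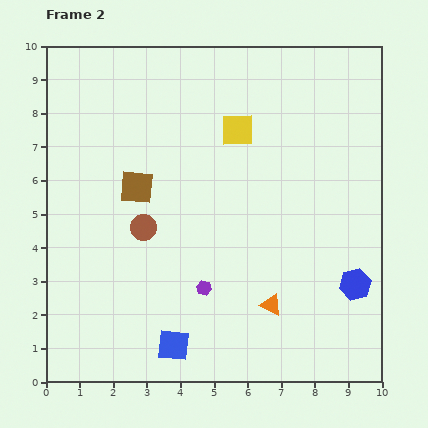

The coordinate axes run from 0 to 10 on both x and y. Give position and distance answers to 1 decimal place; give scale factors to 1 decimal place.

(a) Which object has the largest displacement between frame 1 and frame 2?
the purple hexagon

(moved 3.1; next 2.7)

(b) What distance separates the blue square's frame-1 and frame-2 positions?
2.7

The blue square moved from (1.6, 2.7) to (3.8, 1.1), a distance of √(2.2² + 1.6²) ≈ 2.7.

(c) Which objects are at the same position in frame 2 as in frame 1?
none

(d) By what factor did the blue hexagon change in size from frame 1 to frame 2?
1.4×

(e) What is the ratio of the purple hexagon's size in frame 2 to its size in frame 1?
0.6×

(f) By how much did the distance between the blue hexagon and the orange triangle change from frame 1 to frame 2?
-0.5

Distance in frame 1: 3.1. Distance in frame 2: 2.6.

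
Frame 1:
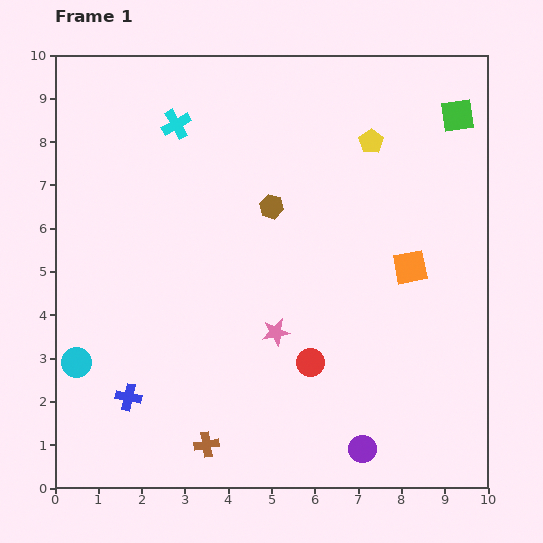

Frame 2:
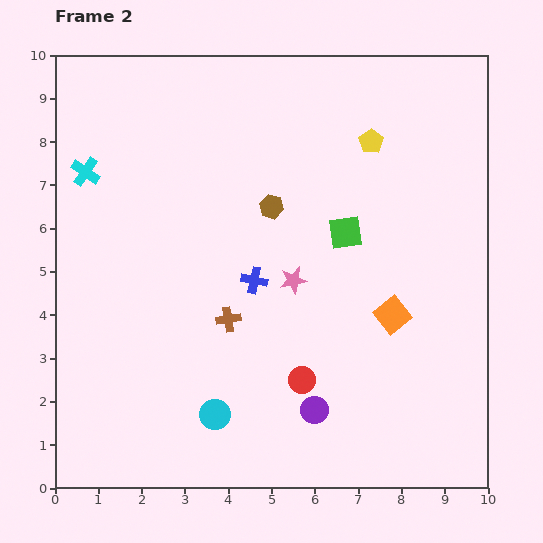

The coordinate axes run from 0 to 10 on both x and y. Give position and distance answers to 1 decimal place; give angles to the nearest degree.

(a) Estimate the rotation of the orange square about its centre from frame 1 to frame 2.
27° counter-clockwise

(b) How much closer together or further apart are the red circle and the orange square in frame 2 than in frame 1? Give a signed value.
-0.6

Distance in frame 1: 3.2. Distance in frame 2: 2.6.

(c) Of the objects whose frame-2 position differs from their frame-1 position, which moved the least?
the red circle

(moved 0.4)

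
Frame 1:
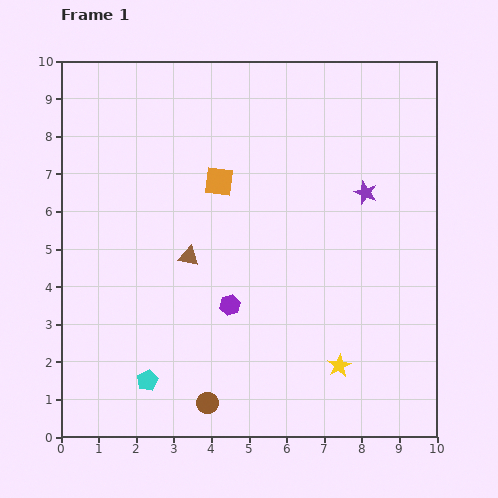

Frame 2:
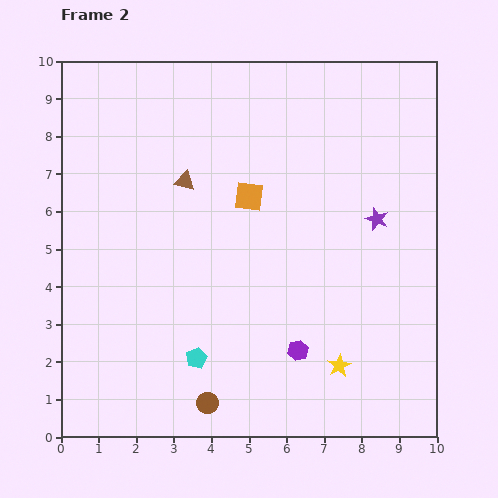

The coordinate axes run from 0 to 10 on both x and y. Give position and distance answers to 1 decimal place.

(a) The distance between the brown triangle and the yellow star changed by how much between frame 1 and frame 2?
+1.5

Distance in frame 1: 4.9. Distance in frame 2: 6.4.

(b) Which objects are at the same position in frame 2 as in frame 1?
the yellow star, the brown circle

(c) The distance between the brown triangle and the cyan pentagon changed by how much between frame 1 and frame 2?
+1.2

Distance in frame 1: 3.5. Distance in frame 2: 4.7.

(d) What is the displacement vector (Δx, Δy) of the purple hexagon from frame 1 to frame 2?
(1.8, -1.2)

The purple hexagon was at (4.5, 3.5) in frame 1 and (6.3, 2.3) in frame 2.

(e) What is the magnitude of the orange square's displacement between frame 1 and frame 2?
0.9

The orange square moved from (4.2, 6.8) to (5.0, 6.4), a distance of √(0.8² + 0.4²) ≈ 0.9.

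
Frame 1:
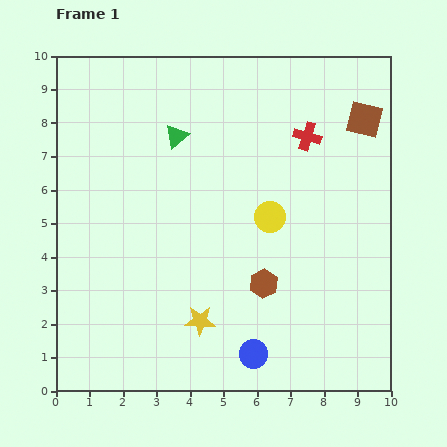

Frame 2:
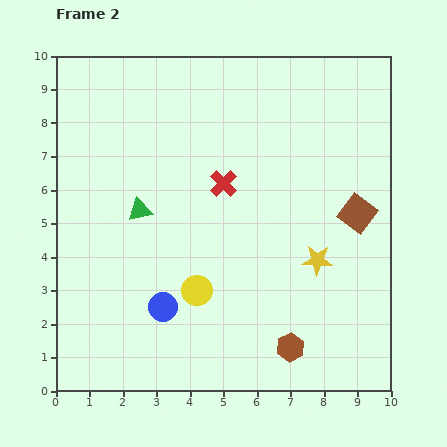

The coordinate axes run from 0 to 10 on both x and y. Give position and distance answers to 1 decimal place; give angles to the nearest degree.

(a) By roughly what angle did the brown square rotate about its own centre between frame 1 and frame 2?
23° clockwise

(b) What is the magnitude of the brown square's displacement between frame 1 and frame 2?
2.8

The brown square moved from (9.2, 8.1) to (9.0, 5.3), a distance of √(0.2² + 2.8²) ≈ 2.8.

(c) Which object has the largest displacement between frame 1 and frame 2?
the yellow star

(moved 3.9; next 3.1)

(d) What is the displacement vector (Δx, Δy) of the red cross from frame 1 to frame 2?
(-2.5, -1.4)

The red cross was at (7.5, 7.6) in frame 1 and (5.0, 6.2) in frame 2.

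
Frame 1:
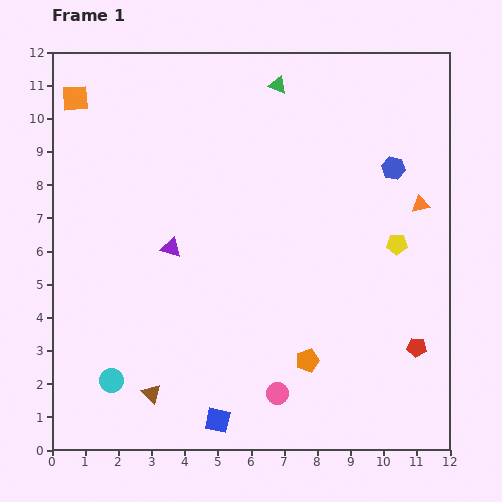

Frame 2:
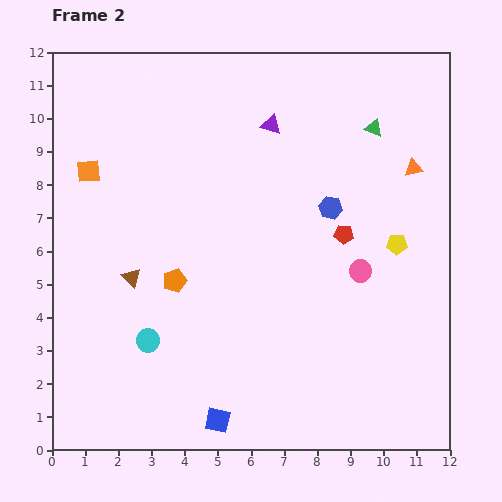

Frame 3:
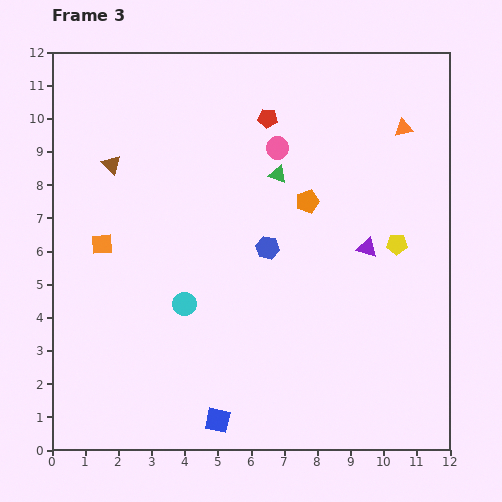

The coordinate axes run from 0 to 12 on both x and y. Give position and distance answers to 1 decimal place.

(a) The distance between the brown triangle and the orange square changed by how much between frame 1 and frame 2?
-5.7

Distance in frame 1: 9.2. Distance in frame 2: 3.5.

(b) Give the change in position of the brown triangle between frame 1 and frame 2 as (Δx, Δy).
(-0.6, 3.5)

The brown triangle was at (3.0, 1.7) in frame 1 and (2.4, 5.2) in frame 2.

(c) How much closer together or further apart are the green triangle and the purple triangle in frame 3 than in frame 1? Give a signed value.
-2.4

Distance in frame 1: 5.9. Distance in frame 3: 3.5.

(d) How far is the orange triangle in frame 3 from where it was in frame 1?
2.4

The orange triangle moved from (11.1, 7.4) to (10.6, 9.7), a distance of √(0.5² + 2.3²) ≈ 2.4.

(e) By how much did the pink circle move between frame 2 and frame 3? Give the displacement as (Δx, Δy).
(-2.5, 3.7)

The pink circle was at (9.3, 5.4) in frame 2 and (6.8, 9.1) in frame 3.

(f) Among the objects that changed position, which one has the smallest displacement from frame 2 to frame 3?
the orange triangle

(moved 1.2)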